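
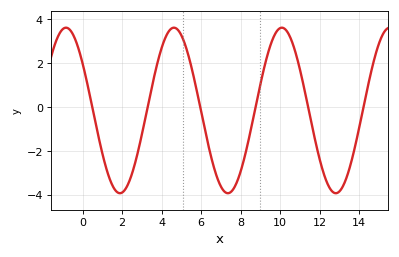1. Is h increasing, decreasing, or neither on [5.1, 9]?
neither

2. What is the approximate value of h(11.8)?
-1.64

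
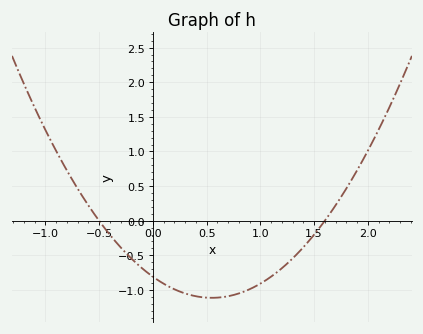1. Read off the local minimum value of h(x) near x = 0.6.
-1.1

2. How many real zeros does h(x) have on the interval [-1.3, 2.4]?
2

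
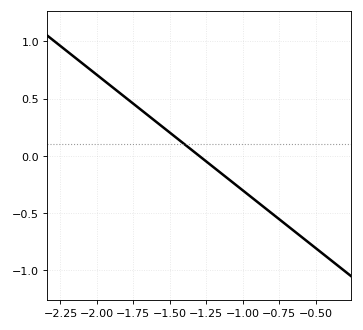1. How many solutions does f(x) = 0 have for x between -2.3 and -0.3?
1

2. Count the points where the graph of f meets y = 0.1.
1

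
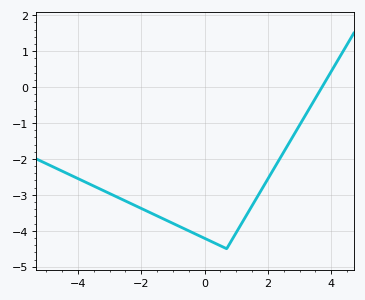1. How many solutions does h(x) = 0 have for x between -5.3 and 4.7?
1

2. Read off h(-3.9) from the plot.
-2.59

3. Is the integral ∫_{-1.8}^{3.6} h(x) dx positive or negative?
negative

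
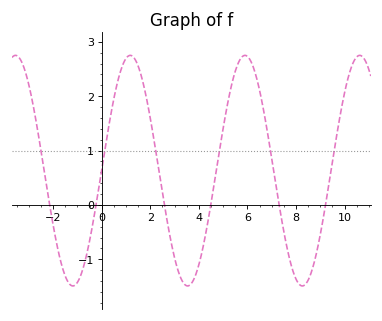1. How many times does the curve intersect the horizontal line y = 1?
6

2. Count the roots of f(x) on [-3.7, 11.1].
6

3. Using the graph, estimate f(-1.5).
-1.3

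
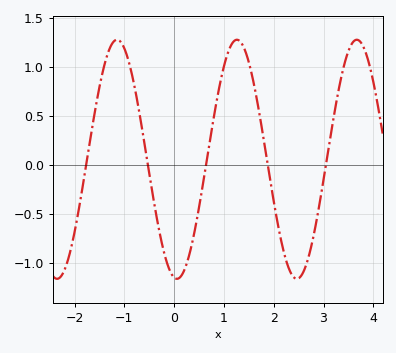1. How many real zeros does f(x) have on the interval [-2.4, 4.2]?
5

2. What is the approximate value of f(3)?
-0.15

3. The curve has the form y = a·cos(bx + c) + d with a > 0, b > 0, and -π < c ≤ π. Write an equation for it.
y = 1.22cos(2.6x + 3) + 0.06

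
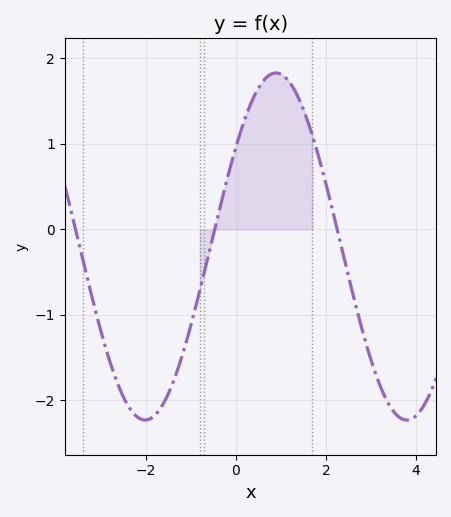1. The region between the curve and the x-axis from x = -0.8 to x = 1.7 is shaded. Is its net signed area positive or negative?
positive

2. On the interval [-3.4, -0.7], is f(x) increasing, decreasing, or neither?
neither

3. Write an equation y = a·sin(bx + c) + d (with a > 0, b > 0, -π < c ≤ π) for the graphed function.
y = 2.03sin(1.08x + 0.612) - 0.2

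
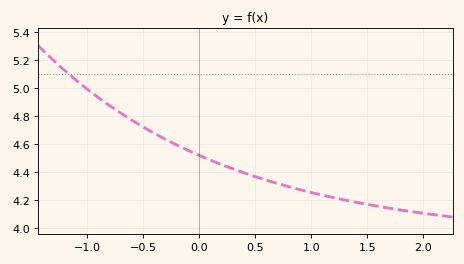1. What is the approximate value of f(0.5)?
4.37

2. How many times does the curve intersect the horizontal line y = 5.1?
1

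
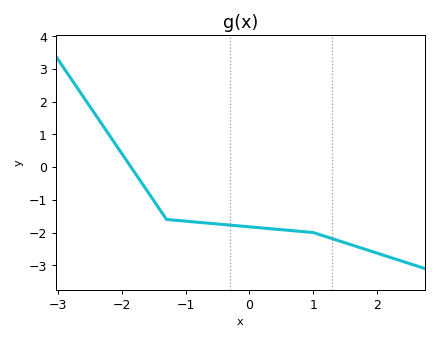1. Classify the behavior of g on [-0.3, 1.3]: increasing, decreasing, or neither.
decreasing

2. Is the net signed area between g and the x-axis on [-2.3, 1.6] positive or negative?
negative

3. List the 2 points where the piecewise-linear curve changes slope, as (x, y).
(-1.3, -1.6); (1, -2)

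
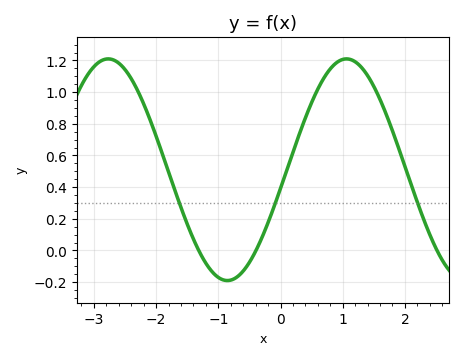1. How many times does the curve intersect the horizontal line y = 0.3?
3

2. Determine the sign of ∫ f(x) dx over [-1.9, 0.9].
positive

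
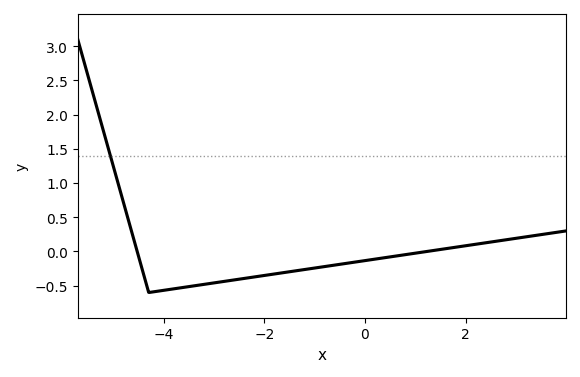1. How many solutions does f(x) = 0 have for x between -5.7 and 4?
2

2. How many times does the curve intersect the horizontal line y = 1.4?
1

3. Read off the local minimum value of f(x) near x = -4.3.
-0.6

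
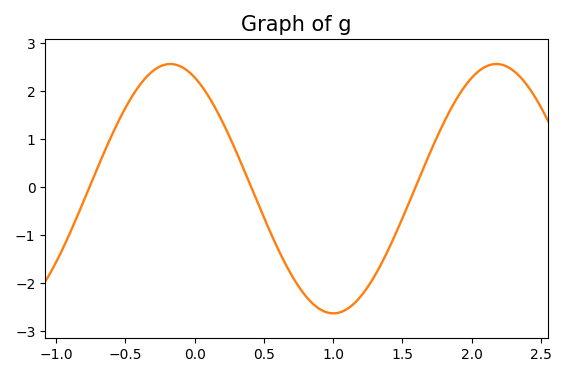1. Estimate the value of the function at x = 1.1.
-2.54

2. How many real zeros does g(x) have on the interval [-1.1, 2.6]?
3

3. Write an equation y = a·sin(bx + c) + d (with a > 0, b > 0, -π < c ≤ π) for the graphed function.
y = 2.6sin(2.67x + 2.04) - 0.03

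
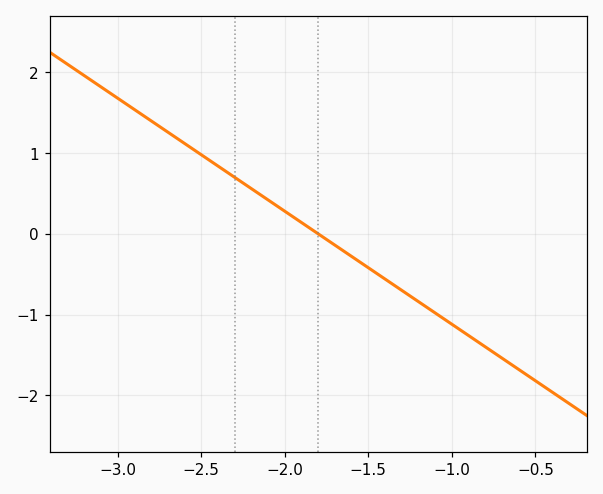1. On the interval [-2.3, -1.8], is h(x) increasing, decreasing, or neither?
decreasing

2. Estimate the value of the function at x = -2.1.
0.42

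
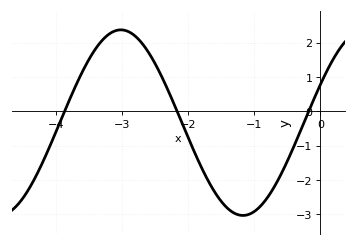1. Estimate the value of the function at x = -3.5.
1.5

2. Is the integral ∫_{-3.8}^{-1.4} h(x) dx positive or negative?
positive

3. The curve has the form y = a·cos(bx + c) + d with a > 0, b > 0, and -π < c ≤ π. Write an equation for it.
y = 2.7cos(1.7x - 1.1) - 0.33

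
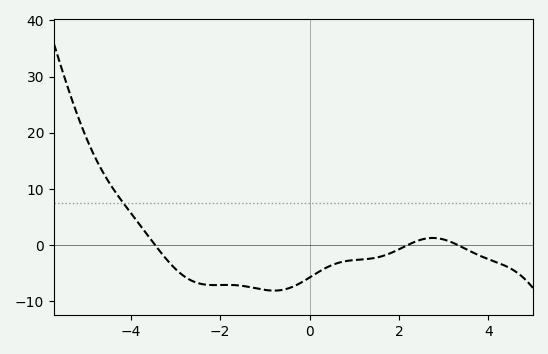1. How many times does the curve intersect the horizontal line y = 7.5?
1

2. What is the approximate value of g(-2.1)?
-7.1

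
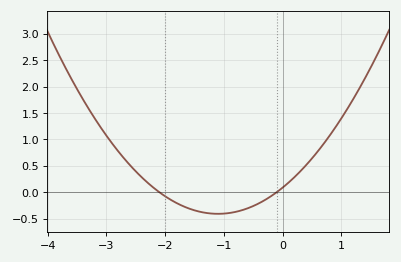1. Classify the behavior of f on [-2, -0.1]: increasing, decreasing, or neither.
neither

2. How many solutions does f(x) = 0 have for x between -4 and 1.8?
2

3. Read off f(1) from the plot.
1.4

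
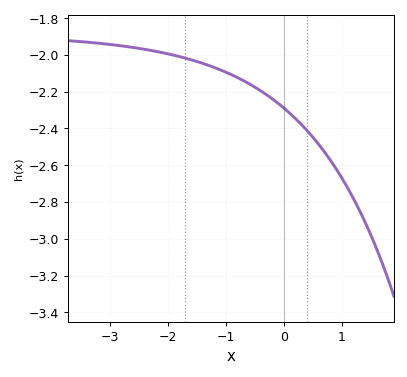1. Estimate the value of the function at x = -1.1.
-2.08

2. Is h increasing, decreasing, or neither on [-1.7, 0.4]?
decreasing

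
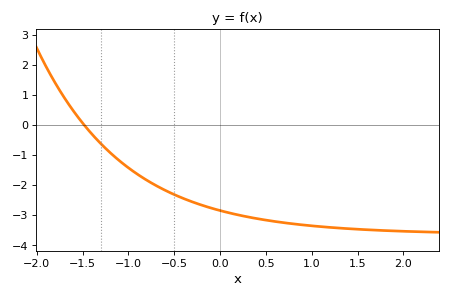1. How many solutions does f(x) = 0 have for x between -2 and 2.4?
1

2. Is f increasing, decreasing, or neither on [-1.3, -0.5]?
decreasing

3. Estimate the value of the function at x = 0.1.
-2.92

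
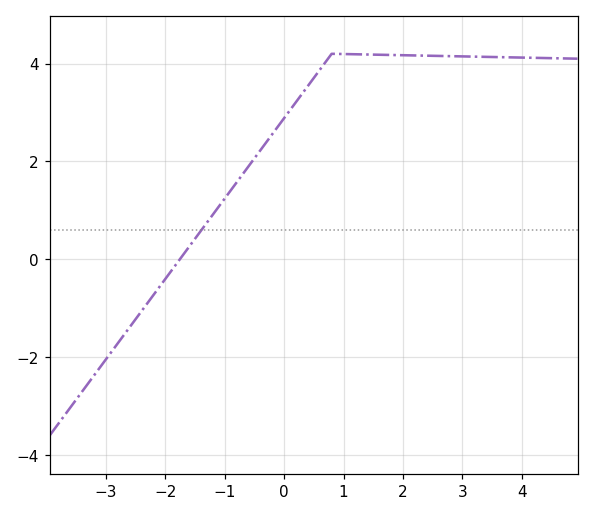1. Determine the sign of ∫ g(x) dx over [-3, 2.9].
positive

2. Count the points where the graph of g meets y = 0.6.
1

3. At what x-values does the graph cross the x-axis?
-1.76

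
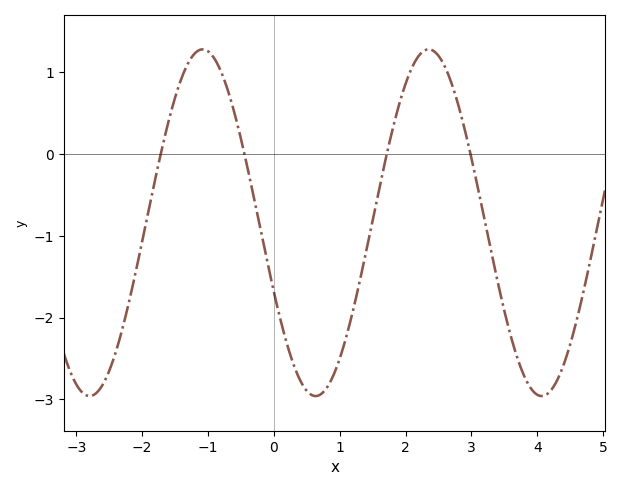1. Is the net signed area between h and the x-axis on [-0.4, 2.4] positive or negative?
negative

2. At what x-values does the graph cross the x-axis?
-1.72, -0.447, 1.71, 2.99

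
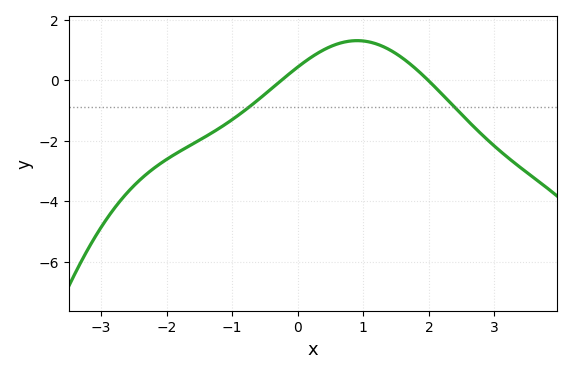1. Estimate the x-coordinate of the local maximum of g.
0.904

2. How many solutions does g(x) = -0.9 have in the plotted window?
2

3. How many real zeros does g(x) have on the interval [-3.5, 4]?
2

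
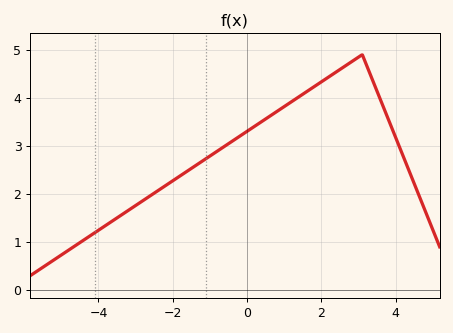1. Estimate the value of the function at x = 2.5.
4.59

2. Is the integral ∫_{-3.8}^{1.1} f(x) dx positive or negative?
positive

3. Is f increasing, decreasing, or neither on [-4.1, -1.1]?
increasing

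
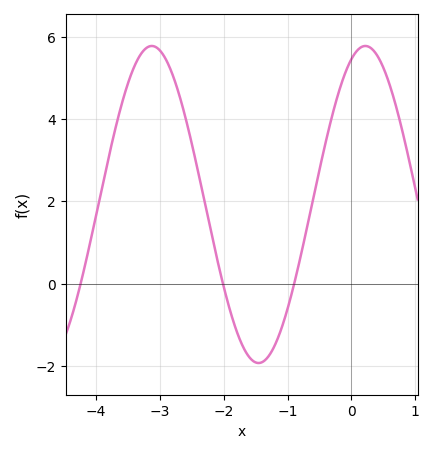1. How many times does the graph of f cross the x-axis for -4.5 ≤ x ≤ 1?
3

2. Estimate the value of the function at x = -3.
5.6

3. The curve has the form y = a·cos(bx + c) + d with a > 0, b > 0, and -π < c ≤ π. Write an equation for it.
y = 3.85cos(1.9x - 0.41) + 1.92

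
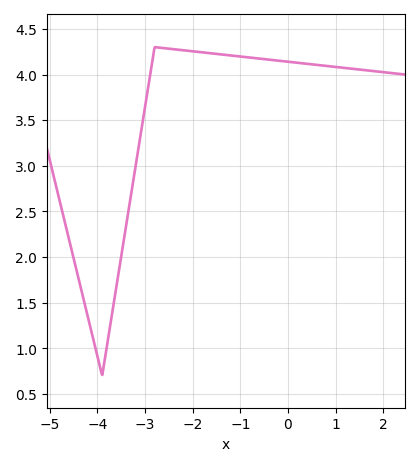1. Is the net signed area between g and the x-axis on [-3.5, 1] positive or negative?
positive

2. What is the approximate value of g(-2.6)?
4.3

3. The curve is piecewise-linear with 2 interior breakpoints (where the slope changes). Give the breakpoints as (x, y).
(-3.9, 0.7); (-2.8, 4.3)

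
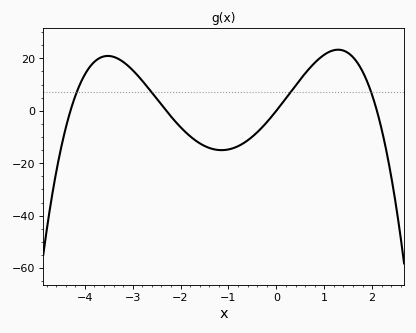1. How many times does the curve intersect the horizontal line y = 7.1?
4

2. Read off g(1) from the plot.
21.4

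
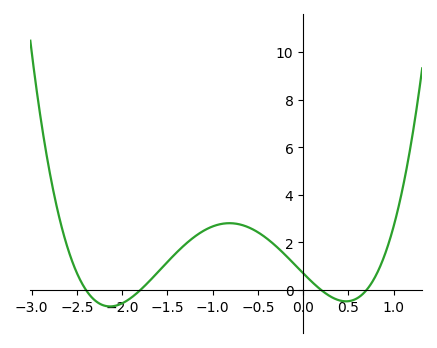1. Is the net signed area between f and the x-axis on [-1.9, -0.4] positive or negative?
positive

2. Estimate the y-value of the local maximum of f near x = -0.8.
2.81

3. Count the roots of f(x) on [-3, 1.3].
4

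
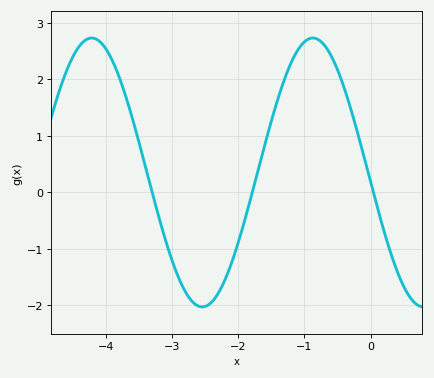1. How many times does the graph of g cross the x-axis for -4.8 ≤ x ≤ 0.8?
3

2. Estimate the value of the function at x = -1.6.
0.829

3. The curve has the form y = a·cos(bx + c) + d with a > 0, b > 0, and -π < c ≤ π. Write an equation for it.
y = 2.38cos(1.88x + 1.64) + 0.35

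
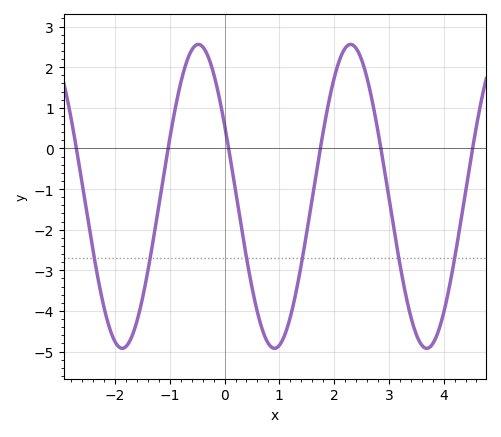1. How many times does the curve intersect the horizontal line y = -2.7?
6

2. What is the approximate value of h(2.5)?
2.19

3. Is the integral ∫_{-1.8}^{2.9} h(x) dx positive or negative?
negative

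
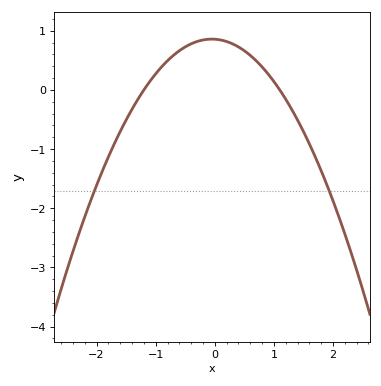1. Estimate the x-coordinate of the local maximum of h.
0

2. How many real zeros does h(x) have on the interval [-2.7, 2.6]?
2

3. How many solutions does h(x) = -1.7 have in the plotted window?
2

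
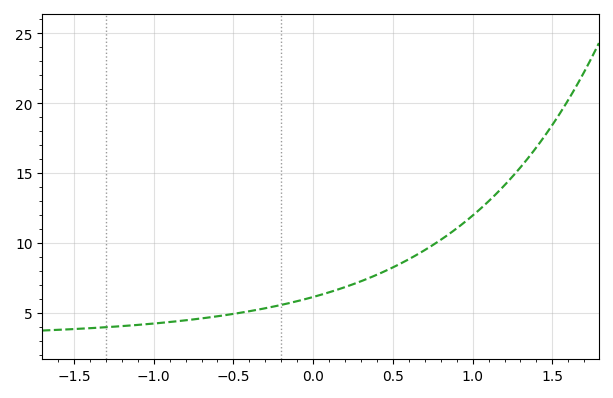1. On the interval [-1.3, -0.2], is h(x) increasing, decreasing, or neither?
increasing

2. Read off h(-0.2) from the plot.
5.58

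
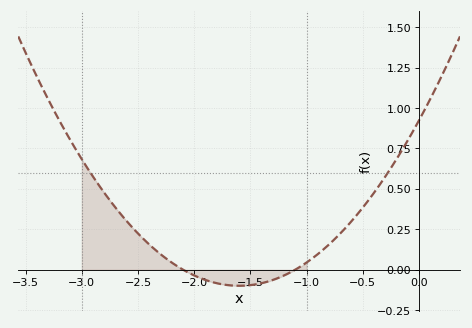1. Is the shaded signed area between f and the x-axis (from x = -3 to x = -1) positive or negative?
positive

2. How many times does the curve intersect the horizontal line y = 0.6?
2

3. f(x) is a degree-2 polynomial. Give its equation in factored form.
y = 0.4(x + 2.1)(x + 1.1)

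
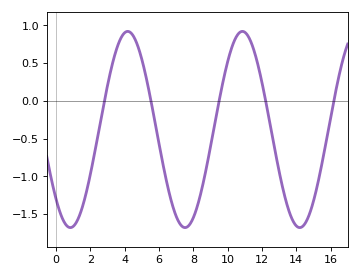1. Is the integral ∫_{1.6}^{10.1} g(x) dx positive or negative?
negative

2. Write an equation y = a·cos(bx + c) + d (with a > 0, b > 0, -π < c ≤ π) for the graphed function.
y = 1.3cos(0.94x + 2.36) - 0.38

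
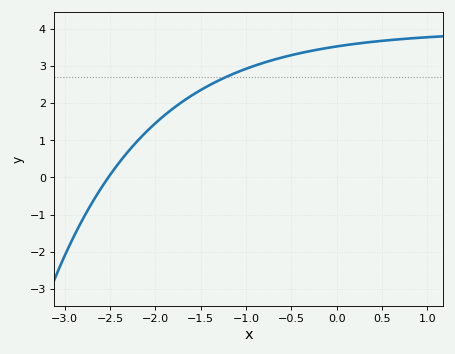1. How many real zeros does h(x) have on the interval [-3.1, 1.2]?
1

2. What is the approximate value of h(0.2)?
3.6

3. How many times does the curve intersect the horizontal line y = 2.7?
1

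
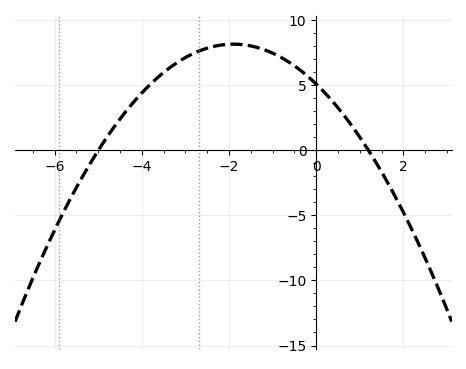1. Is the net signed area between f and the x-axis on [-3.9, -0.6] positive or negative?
positive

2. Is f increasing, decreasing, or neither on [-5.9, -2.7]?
increasing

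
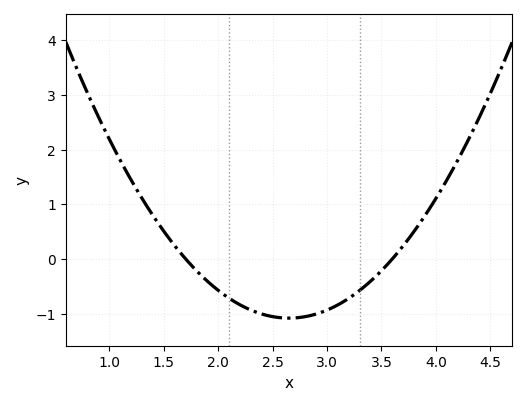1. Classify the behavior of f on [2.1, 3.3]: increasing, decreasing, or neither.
neither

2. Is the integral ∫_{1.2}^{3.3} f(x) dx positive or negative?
negative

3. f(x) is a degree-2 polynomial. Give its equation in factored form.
y = 1.2(x - 1.7)(x - 3.6)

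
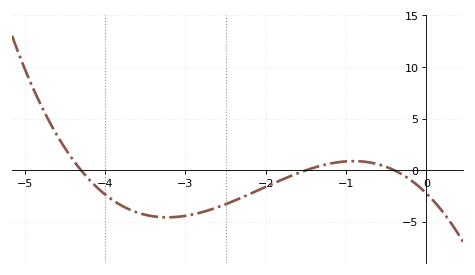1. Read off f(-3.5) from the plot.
-4.5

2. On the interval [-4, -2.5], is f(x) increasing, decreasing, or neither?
neither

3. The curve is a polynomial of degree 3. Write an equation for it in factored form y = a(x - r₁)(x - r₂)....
y = -0.87(x + 4.3)(x + 1.5)(x + 0.4)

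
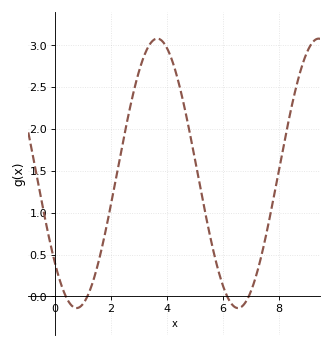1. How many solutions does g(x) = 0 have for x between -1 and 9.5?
4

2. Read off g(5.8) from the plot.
0.352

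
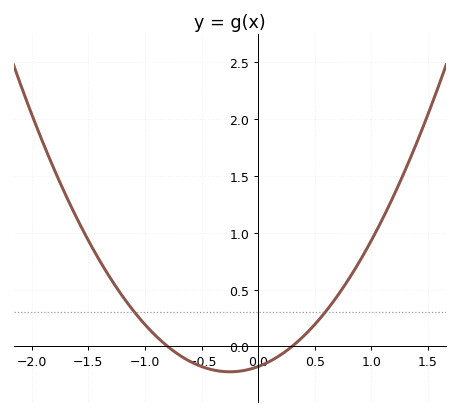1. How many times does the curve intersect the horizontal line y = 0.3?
2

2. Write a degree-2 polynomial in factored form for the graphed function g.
y = 0.74(x + 0.8)(x - 0.3)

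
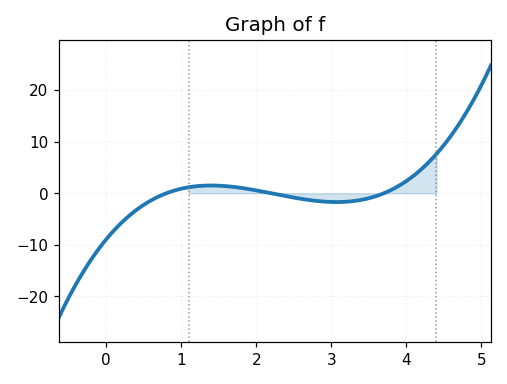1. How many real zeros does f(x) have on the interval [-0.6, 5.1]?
3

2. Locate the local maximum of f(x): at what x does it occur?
1.4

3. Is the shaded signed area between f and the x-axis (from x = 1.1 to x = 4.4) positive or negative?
positive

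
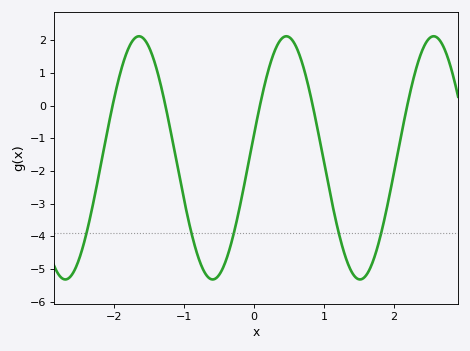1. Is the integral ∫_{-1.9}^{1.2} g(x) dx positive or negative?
negative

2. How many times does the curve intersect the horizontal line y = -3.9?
5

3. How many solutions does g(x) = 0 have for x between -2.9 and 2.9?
5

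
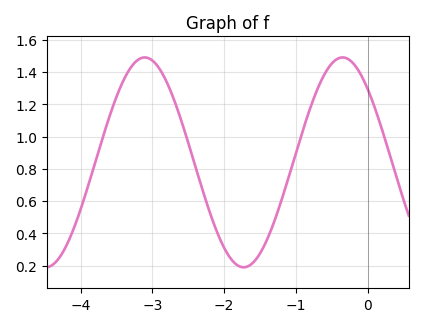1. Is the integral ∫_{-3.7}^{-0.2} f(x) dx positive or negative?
positive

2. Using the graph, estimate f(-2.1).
0.4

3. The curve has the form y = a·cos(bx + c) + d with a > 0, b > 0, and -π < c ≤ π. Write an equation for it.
y = 0.65cos(2.3x + 0.8) + 0.84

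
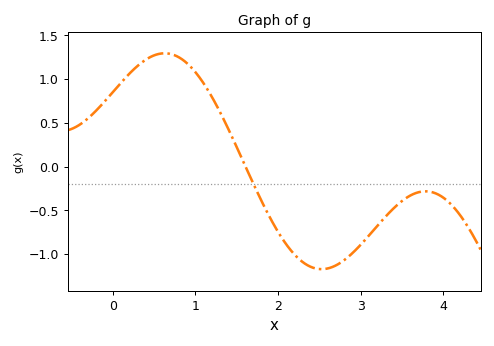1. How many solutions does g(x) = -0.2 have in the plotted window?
1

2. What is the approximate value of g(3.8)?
-0.284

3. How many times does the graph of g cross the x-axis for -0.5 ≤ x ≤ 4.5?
1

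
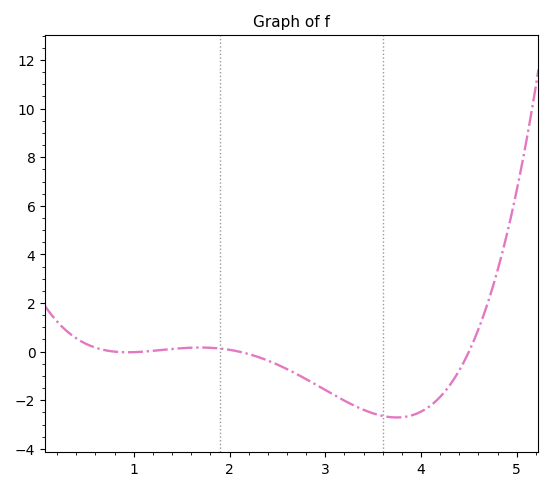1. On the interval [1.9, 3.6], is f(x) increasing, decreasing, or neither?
decreasing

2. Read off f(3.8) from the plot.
-2.6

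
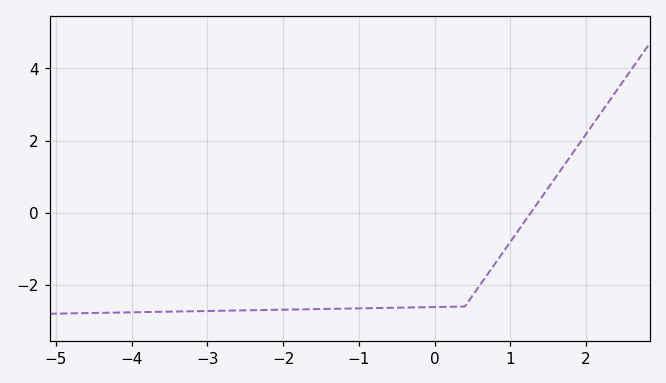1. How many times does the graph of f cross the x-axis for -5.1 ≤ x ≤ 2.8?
1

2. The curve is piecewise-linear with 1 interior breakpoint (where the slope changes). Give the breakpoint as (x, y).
(0.4, -2.6)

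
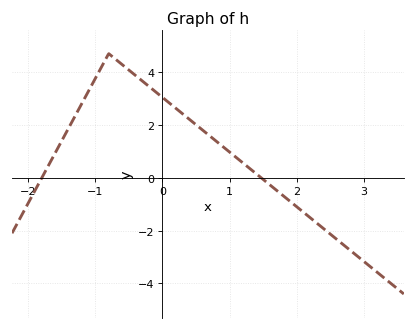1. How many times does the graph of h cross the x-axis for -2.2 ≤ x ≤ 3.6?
2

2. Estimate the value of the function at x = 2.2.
-1.6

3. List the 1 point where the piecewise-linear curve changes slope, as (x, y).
(-0.8, 4.7)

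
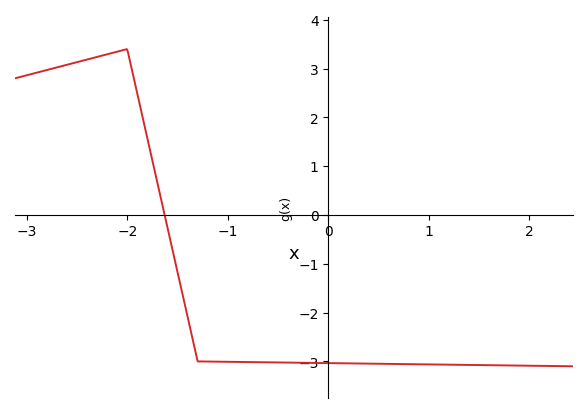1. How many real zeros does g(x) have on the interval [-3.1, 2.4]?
1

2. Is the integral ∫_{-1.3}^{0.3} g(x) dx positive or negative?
negative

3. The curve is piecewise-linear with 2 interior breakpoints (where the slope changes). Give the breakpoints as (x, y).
(-2, 3.4); (-1.3, -3)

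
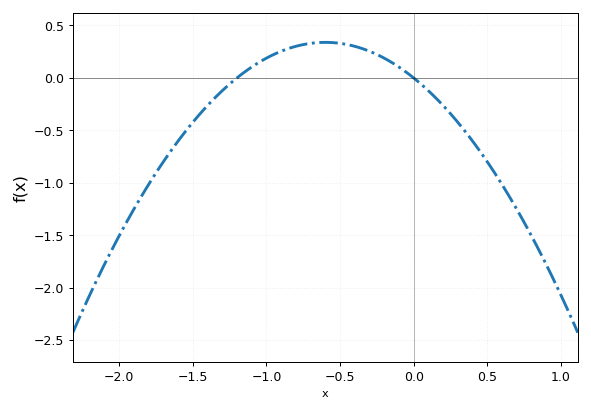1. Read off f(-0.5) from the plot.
0.35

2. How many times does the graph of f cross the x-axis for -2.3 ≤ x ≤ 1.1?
2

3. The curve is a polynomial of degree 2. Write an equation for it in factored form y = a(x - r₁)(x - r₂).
y = -0.94(x + 1.2)(x - 0)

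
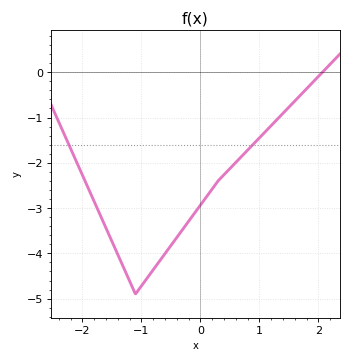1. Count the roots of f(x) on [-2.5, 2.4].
1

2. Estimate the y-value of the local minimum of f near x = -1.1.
-4.9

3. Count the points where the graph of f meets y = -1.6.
2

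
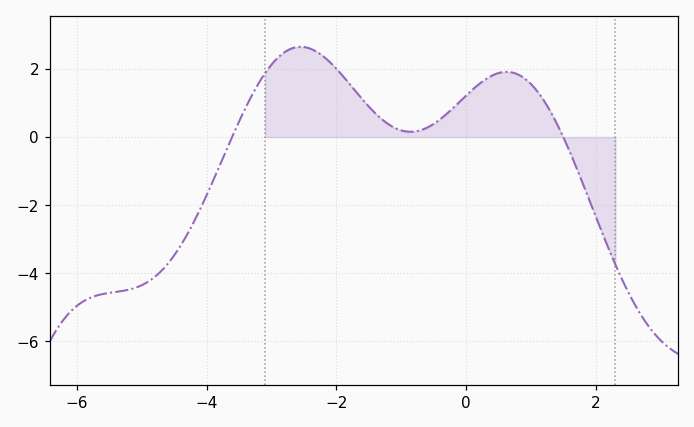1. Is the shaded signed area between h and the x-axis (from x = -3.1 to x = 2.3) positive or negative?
positive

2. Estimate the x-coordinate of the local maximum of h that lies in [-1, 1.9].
0.6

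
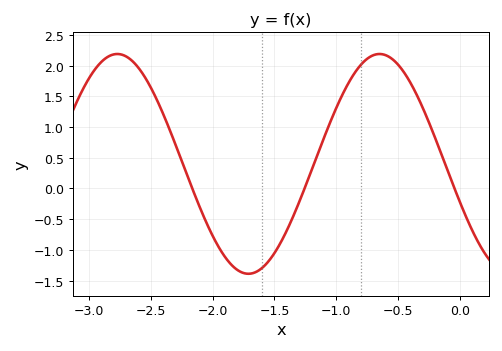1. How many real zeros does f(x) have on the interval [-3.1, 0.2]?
3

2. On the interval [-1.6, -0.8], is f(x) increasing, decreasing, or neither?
increasing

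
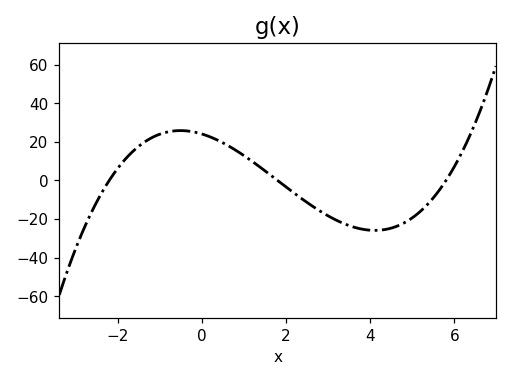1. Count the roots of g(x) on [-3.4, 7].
3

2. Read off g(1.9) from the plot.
-1.68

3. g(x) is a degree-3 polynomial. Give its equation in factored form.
y = 1.05(x + 2.2)(x - 1.8)(x - 5.8)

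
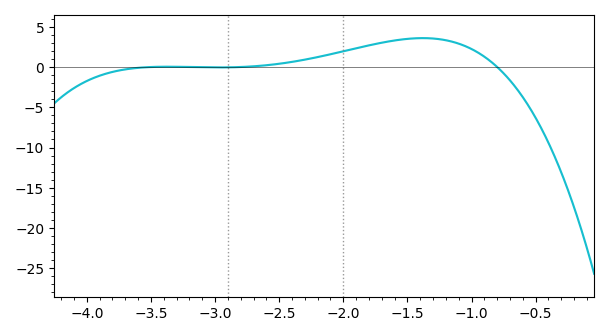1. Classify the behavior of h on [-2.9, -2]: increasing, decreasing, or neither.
increasing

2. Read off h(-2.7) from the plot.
0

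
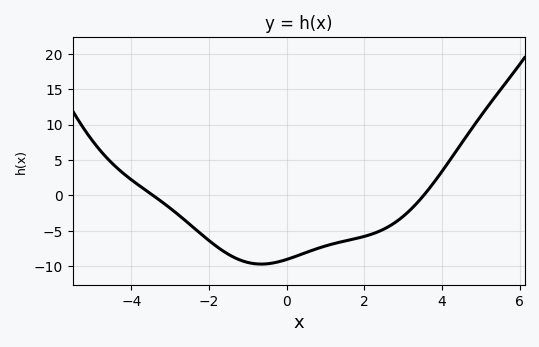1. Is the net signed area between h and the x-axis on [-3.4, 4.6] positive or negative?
negative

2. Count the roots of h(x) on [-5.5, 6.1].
2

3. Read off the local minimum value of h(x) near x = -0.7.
-9.71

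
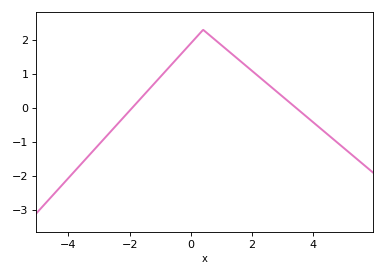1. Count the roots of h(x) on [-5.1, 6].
2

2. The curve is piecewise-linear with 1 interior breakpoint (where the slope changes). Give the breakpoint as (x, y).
(0.4, 2.3)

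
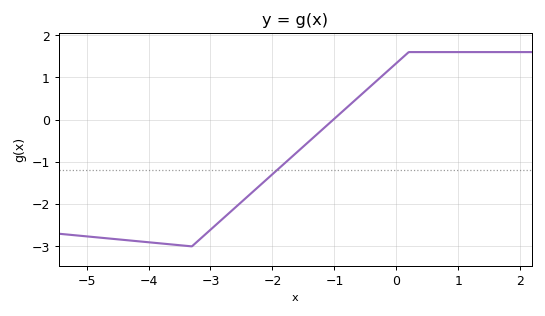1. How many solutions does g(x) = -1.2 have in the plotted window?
1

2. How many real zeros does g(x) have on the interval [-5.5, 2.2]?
1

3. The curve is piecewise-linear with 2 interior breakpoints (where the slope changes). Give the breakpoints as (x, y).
(-3.3, -3); (0.2, 1.6)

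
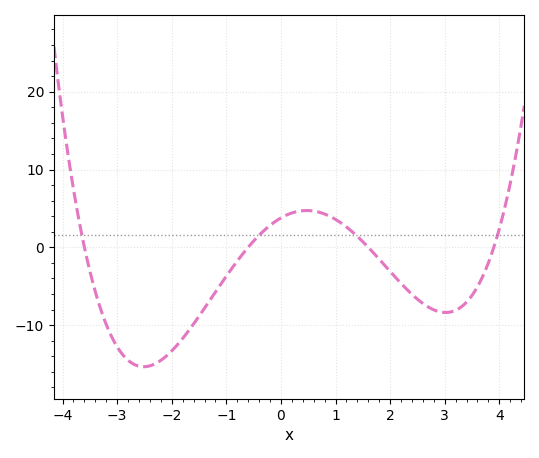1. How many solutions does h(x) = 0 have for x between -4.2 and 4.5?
4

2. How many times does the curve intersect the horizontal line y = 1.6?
4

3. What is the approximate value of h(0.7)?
5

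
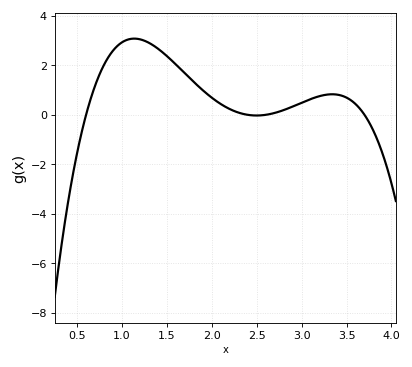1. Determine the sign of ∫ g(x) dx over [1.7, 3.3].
positive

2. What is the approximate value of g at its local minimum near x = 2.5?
0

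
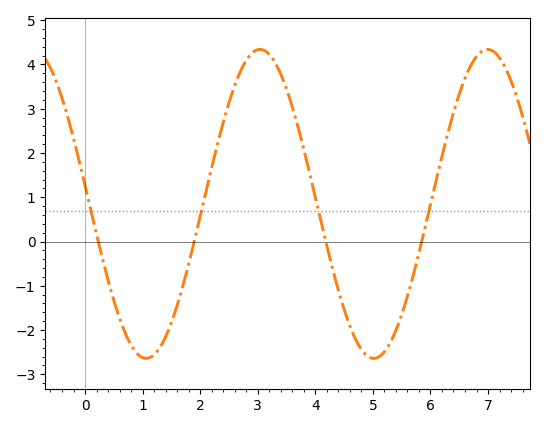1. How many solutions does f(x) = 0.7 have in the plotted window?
4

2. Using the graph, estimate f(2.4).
2.69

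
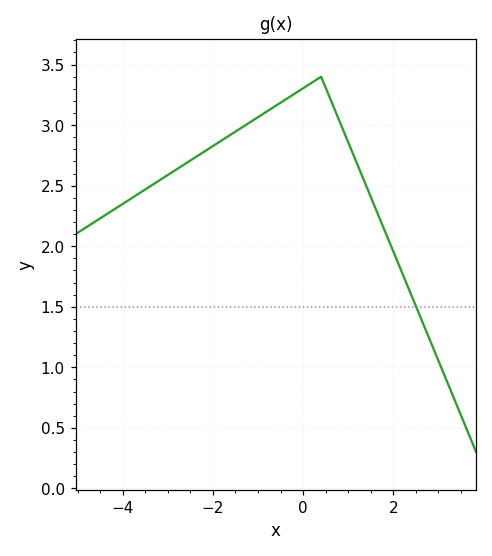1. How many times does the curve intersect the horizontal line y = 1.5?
1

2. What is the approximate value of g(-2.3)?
2.75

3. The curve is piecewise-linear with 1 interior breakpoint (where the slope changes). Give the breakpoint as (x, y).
(0.4, 3.4)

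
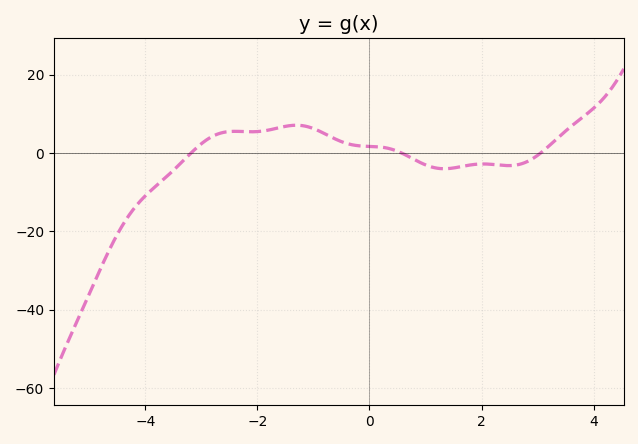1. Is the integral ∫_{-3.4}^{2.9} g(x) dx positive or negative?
positive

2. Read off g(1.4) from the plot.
-4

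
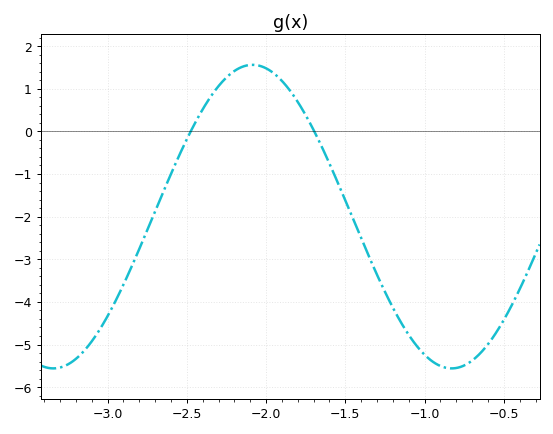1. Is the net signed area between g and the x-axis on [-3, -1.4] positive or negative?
negative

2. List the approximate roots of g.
-2.5, -1.7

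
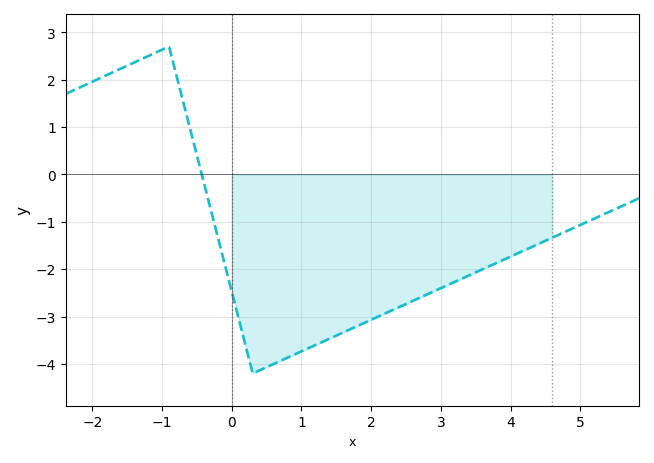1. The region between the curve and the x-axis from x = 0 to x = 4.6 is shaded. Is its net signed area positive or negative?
negative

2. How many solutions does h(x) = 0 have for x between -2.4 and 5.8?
1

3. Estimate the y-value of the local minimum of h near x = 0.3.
-4.2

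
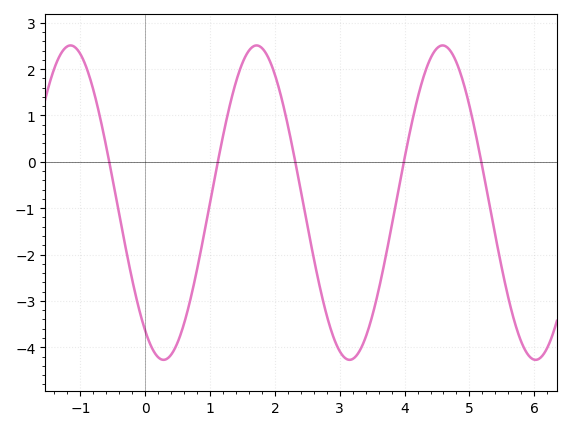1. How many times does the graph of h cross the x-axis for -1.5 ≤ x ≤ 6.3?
5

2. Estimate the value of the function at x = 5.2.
-0.118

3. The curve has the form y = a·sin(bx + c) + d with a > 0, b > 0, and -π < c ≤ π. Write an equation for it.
y = 3.39sin(2.19x - 2.19) - 0.88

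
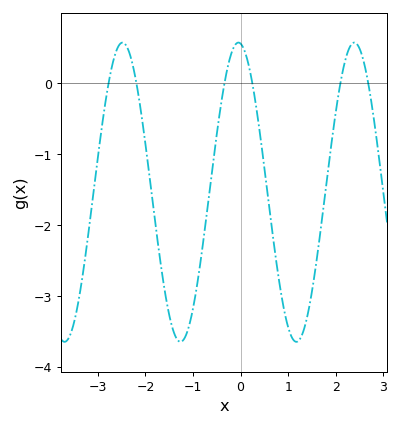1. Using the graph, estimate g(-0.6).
-1.2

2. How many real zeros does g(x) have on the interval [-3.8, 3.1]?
6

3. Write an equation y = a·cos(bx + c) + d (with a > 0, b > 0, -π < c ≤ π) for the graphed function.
y = 2.11cos(2.6x + 0.12) - 1.54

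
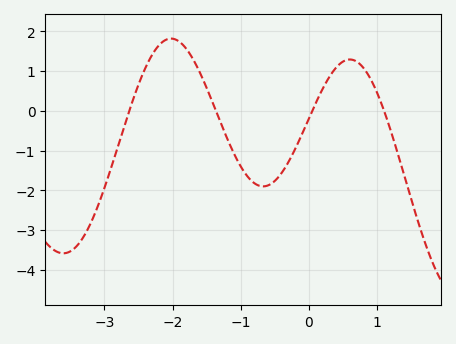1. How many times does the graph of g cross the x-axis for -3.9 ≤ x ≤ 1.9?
4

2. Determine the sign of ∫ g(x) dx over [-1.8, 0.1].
negative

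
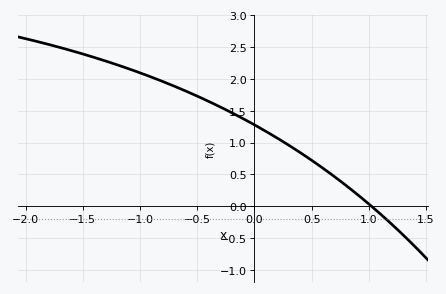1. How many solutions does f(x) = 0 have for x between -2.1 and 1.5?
1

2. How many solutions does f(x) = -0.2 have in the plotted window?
1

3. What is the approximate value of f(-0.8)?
1.96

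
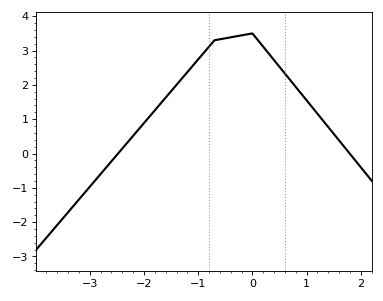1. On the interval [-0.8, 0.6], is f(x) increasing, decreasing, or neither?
neither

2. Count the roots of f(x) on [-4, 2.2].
2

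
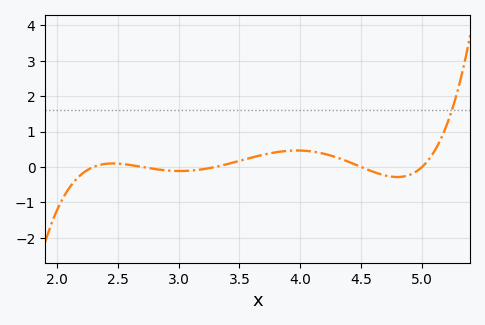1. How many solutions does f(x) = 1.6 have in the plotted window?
1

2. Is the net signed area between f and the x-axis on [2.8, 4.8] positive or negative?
positive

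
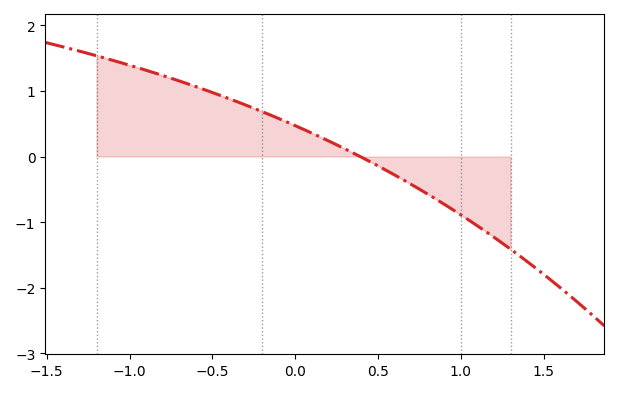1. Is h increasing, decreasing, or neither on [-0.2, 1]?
decreasing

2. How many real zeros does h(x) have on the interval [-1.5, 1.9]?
1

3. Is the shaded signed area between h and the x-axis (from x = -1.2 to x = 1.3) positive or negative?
positive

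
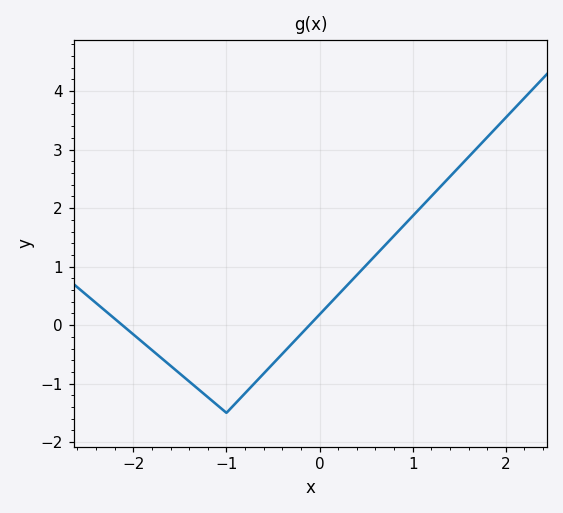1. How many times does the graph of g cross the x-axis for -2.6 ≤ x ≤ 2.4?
2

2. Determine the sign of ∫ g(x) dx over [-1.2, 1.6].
positive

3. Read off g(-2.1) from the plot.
-0.025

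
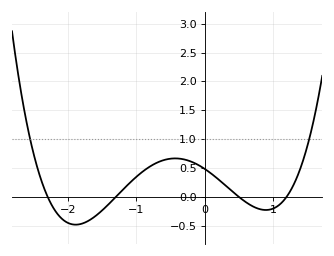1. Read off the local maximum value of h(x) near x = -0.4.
0.666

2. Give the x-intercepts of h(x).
-2.3, -1.3, 0.5, 1.2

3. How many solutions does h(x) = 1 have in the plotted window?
2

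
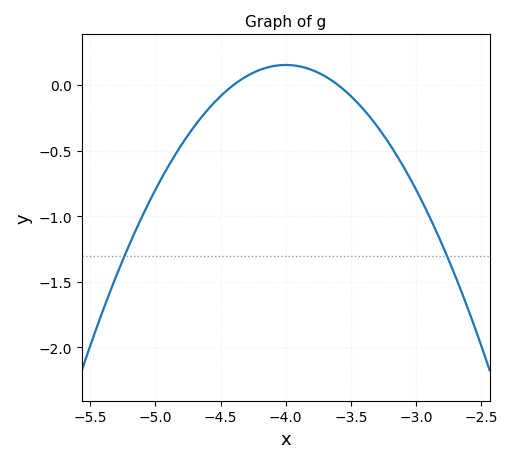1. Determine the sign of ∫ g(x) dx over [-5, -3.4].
negative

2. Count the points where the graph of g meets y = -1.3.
2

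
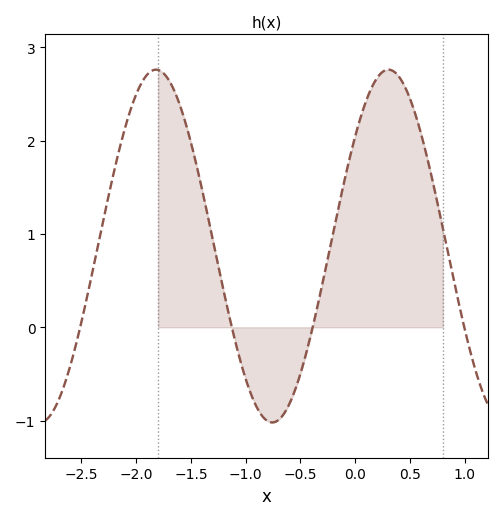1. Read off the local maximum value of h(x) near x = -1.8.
2.8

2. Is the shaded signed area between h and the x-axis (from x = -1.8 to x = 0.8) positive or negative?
positive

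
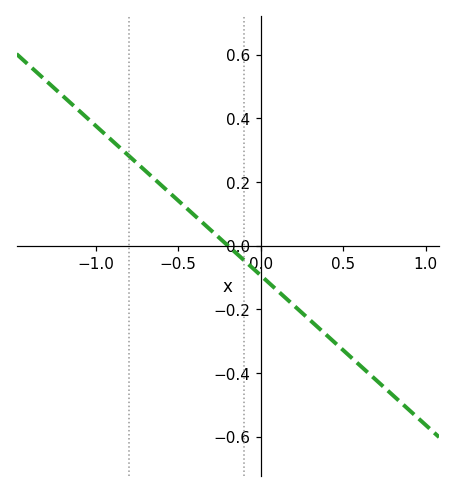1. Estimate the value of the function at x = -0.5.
0.14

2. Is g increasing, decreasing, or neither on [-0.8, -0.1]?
decreasing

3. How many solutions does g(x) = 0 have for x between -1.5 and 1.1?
1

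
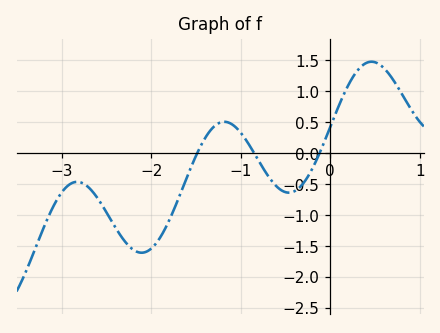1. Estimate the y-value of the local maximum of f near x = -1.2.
0.5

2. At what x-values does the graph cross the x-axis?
-1.5, -0.9, -0.1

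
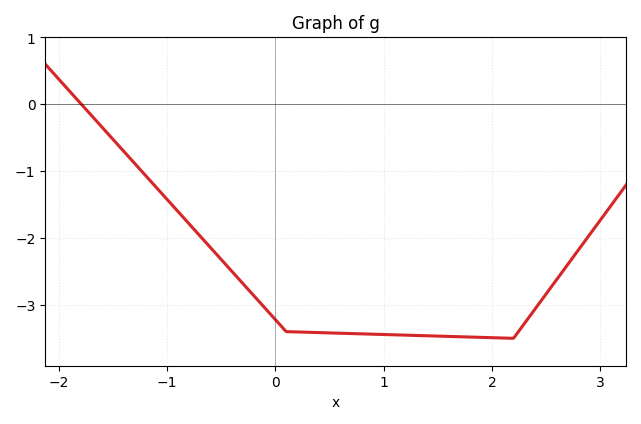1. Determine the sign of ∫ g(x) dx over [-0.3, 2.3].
negative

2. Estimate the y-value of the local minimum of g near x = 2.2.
-3.5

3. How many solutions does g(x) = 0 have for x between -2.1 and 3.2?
1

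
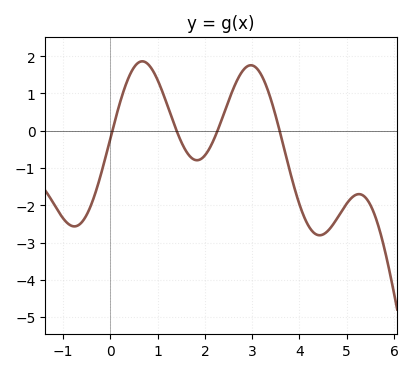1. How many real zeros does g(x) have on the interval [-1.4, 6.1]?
4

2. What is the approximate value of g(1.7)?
-0.71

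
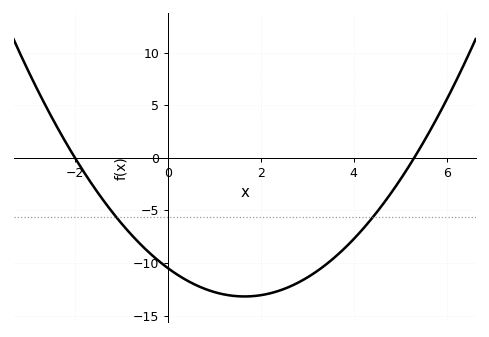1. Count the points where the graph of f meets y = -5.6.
2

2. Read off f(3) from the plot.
-11.5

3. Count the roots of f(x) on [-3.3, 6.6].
2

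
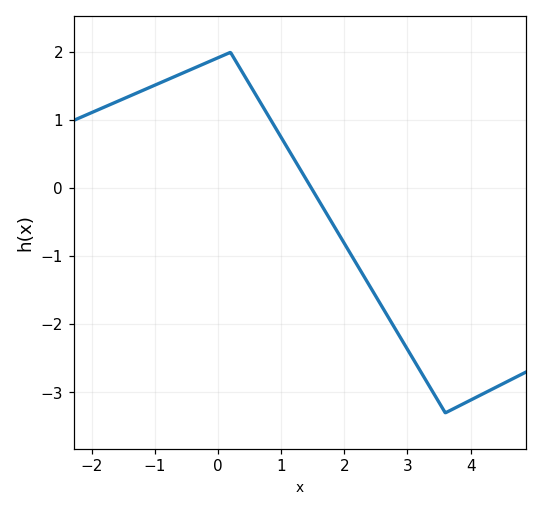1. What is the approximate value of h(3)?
-2.4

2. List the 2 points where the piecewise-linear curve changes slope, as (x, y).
(0.2, 2); (3.6, -3.3)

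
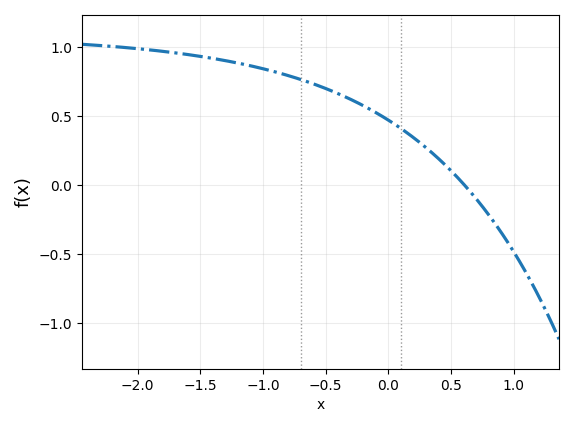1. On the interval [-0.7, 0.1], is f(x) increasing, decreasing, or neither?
decreasing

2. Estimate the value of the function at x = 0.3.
0.271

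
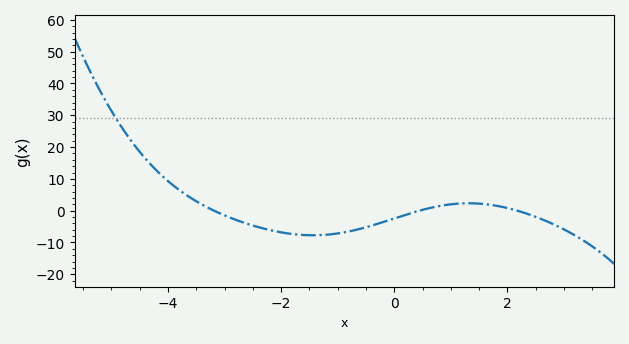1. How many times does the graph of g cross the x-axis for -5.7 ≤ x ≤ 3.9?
3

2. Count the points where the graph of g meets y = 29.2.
1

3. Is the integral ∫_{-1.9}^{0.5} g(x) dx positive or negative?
negative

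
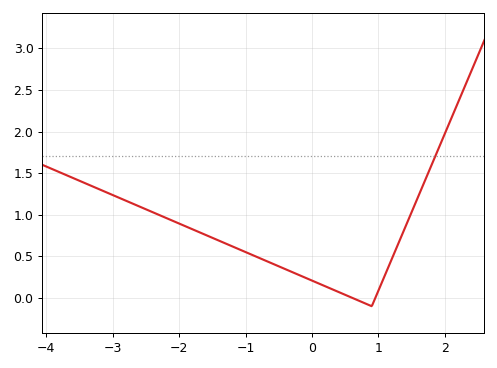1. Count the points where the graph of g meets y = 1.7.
1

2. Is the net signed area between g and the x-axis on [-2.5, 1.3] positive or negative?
positive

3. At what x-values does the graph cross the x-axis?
0.6, 1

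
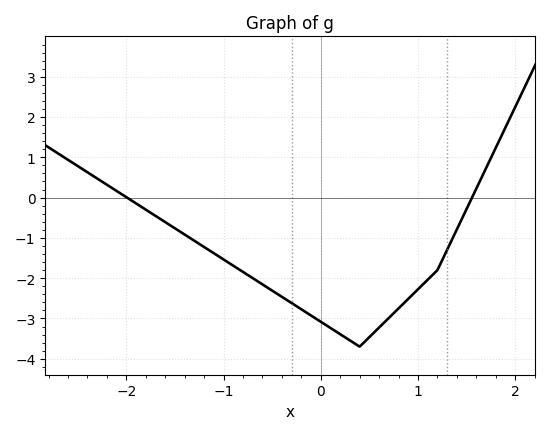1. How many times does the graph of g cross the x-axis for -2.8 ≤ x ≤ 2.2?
2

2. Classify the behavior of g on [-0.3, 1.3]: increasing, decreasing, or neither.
neither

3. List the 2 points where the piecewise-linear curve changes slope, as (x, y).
(0.4, -3.7); (1.2, -1.8)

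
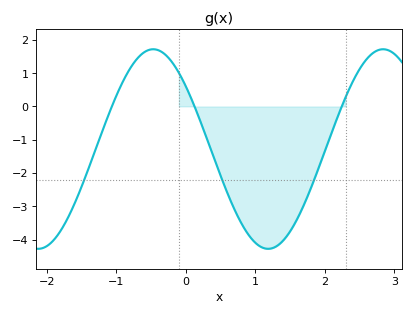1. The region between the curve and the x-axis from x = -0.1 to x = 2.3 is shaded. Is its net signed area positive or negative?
negative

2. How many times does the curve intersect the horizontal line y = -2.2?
3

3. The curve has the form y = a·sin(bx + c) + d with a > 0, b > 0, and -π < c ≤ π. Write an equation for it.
y = 3sin(1.9x + 2.5) - 1.28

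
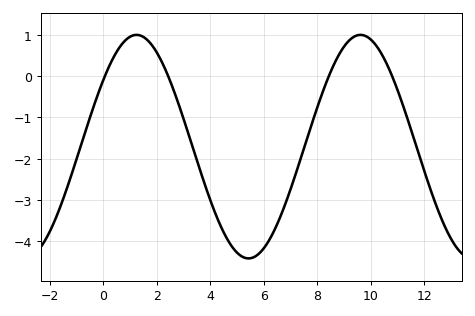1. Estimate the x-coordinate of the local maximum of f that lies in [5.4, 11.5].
9.6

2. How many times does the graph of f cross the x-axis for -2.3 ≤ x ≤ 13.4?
4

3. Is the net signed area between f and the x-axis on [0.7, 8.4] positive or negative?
negative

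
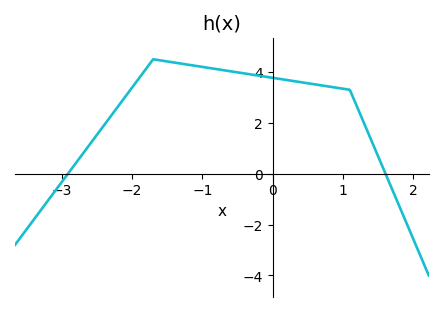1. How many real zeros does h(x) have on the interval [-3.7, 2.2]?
2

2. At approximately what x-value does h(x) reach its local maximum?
-1.7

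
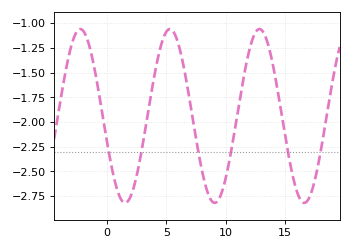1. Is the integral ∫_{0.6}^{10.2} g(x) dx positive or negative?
negative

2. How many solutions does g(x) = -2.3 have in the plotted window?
6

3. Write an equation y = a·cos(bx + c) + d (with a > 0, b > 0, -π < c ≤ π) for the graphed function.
y = 0.88cos(0.83x + 1.9) - 1.94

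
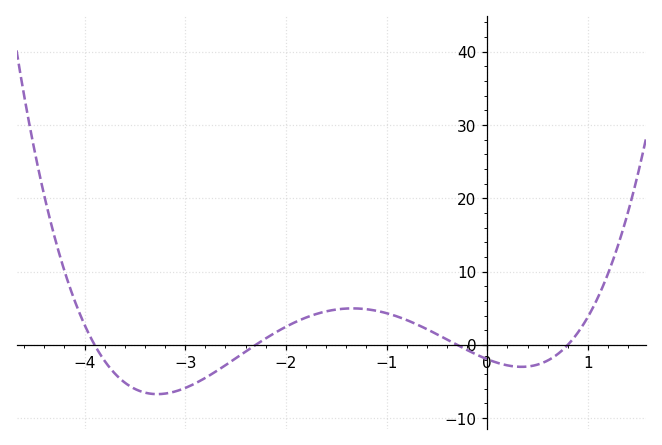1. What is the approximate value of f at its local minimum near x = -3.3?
-6.72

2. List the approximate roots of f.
-3.9, -2.3, -0.3, 0.8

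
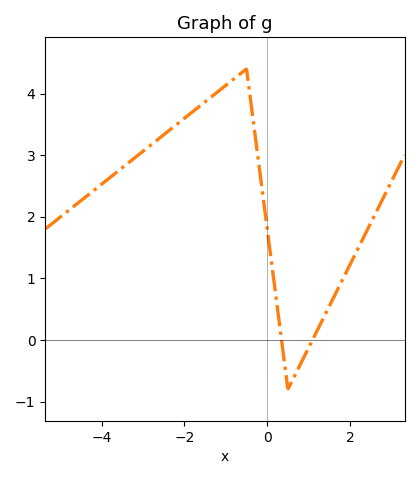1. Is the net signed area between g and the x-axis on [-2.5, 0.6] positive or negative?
positive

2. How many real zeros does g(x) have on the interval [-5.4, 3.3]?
2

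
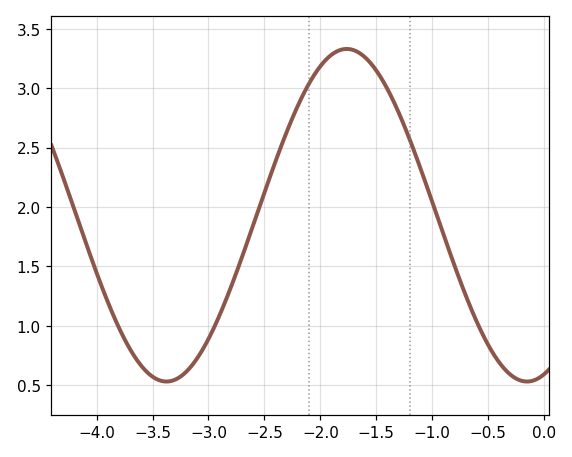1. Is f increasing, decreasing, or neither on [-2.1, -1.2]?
neither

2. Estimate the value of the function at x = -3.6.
0.65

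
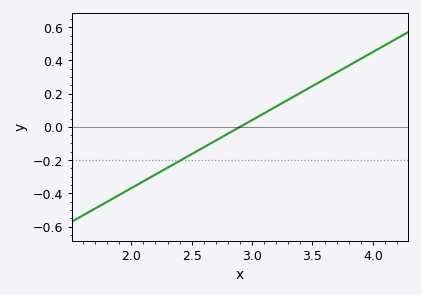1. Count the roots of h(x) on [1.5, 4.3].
1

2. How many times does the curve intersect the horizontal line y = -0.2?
1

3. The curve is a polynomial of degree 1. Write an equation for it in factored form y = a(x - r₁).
y = 0.41(x - 2.9)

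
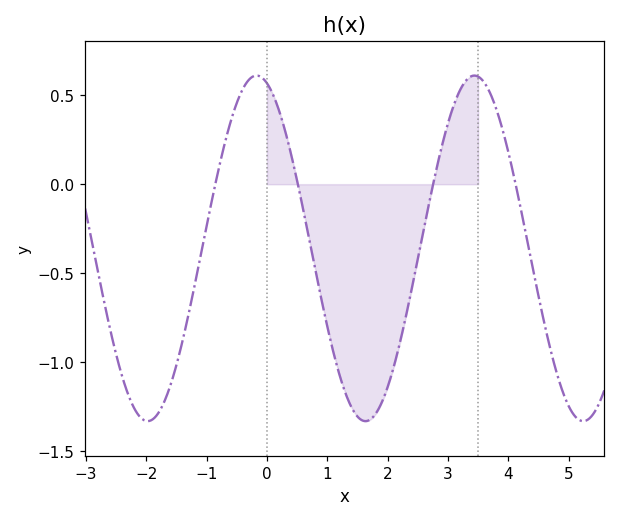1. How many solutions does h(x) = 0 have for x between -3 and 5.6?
4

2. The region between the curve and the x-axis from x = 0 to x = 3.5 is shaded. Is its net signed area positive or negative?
negative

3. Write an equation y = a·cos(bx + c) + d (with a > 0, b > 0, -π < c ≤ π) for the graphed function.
y = 0.97cos(1.7x + 0.3) - 0.36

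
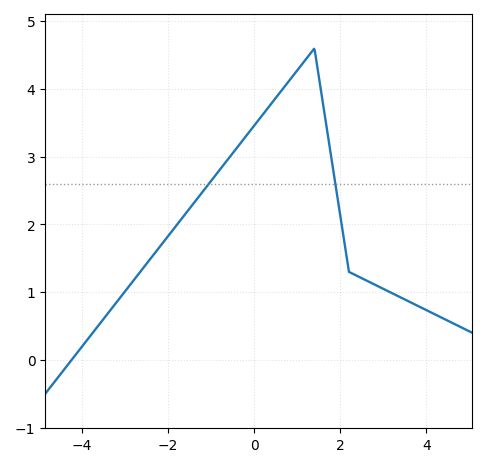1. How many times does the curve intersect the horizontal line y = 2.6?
2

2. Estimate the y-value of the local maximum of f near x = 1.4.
4.6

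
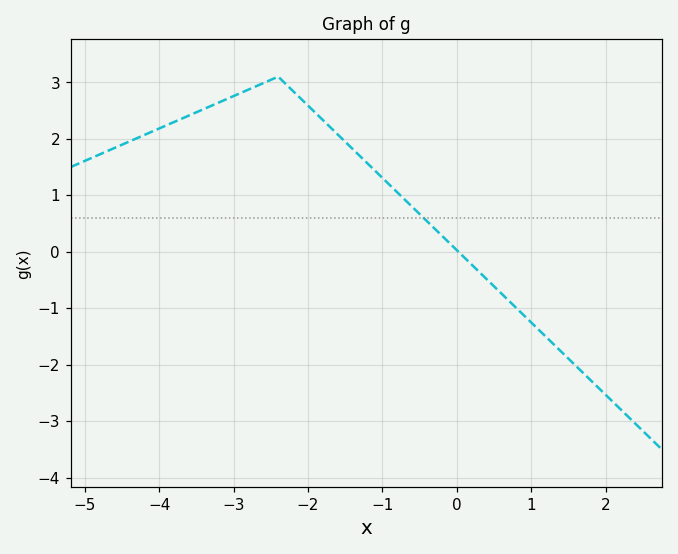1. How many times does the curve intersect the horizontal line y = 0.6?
1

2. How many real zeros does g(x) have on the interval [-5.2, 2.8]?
1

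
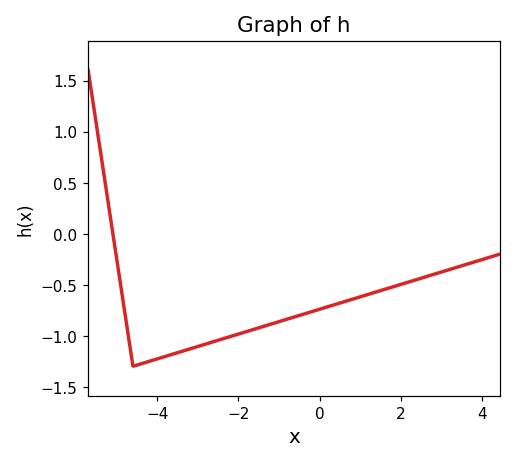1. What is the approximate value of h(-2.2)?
-1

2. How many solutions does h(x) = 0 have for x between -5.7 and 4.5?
1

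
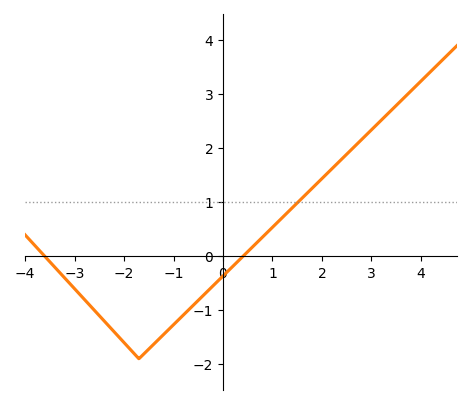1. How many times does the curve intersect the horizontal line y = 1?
1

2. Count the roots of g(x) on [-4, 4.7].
2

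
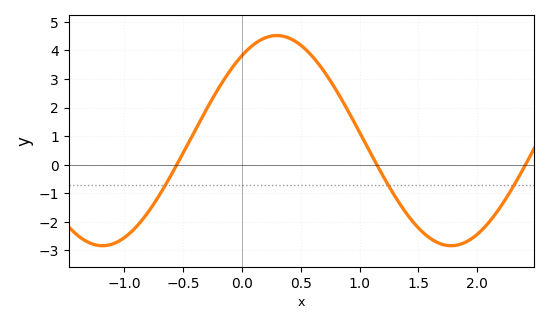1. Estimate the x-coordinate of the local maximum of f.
0.298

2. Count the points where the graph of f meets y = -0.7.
3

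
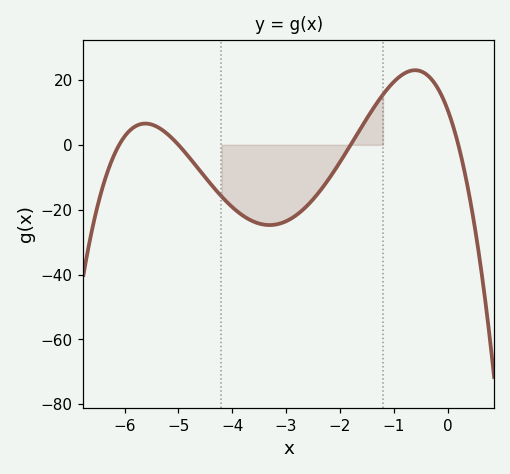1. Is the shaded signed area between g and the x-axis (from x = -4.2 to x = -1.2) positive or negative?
negative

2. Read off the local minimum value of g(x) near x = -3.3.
-24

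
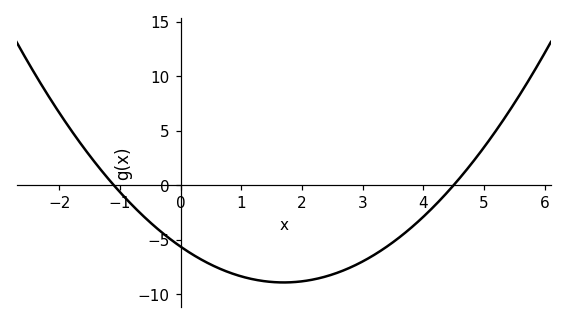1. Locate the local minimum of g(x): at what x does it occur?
1.7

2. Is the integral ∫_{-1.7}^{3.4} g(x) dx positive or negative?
negative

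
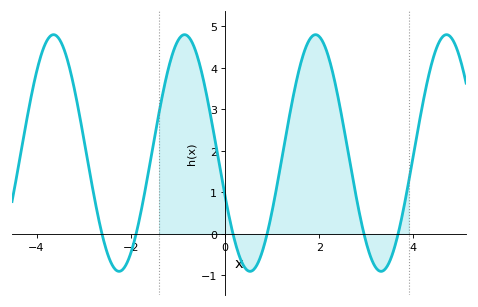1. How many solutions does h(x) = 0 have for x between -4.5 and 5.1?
6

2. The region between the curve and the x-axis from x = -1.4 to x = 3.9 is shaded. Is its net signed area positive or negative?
positive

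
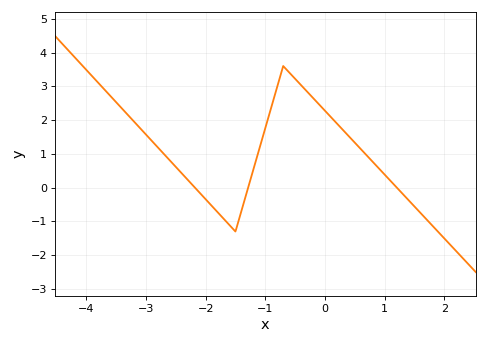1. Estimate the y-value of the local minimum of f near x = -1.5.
-1.3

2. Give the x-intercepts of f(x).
-2.18, -1.29, 1.21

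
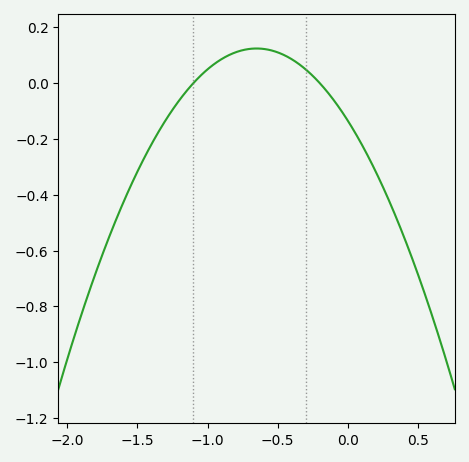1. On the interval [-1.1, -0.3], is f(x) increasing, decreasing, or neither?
neither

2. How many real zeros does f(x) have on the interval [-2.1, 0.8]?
2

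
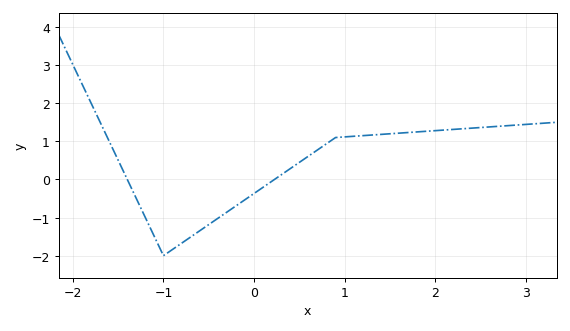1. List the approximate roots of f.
-1.4, 0.226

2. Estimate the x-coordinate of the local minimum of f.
-0.999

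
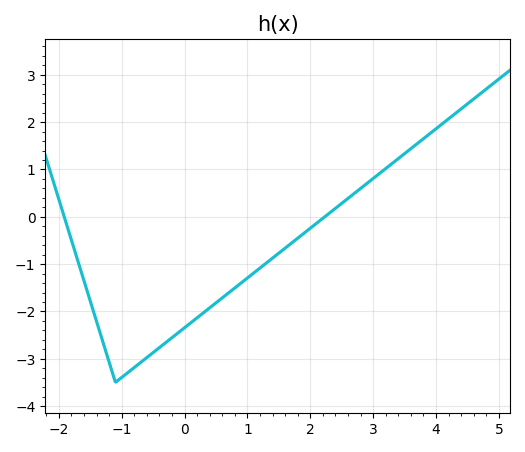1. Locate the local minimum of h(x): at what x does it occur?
-1.1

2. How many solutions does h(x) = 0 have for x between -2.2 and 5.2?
2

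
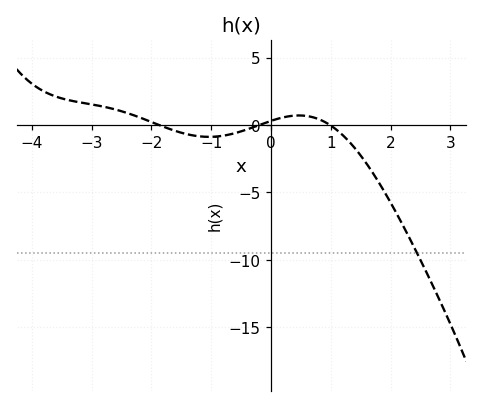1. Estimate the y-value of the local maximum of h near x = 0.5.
0.5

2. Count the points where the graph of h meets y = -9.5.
1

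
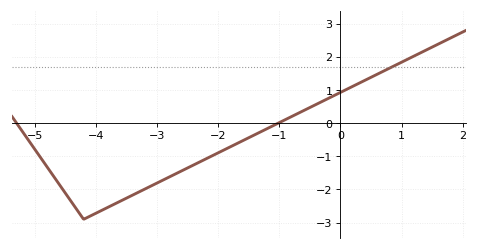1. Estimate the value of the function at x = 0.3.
1.2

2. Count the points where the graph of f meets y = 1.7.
1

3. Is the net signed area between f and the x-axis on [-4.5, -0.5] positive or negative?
negative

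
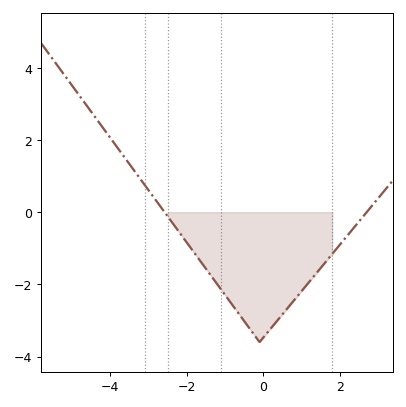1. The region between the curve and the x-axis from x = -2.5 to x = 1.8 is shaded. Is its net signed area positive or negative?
negative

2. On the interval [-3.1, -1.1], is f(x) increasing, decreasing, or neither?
decreasing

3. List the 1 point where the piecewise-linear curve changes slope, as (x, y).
(-0.1, -3.6)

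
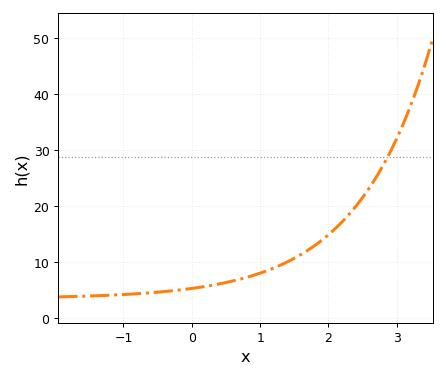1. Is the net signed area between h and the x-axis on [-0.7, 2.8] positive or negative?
positive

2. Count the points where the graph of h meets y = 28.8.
1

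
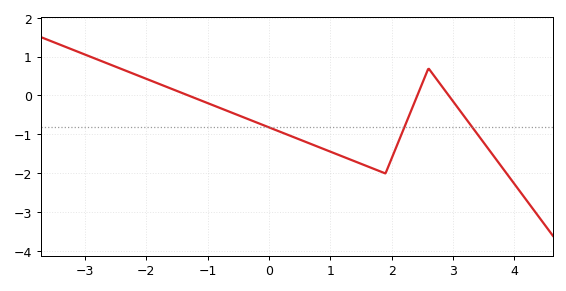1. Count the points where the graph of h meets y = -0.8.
3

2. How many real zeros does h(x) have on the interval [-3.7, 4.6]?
3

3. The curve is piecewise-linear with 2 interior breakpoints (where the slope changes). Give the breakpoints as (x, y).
(1.9, -2); (2.6, 0.7)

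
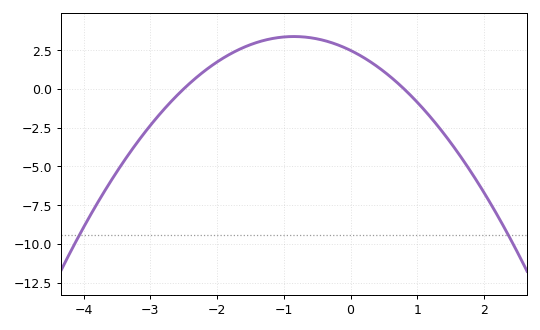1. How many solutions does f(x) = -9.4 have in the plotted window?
2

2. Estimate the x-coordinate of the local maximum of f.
-0.8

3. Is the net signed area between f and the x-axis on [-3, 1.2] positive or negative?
positive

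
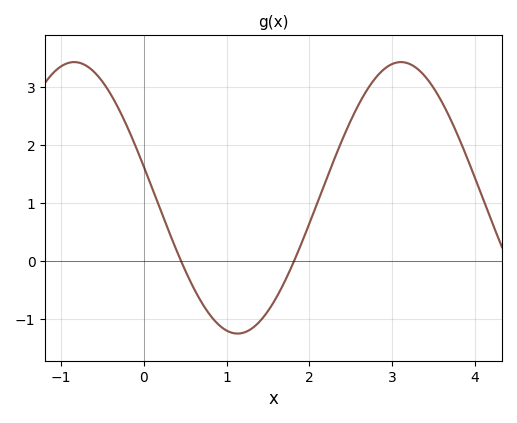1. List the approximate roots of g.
0.449, 1.82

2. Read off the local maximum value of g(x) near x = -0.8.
3.43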